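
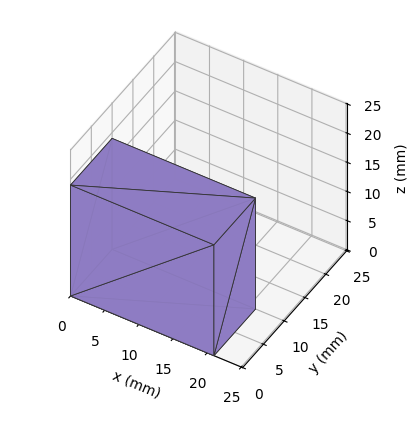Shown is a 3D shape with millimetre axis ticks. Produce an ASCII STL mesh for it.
Reading the render: the shape is a rectangular box, roughly 21 × 10 mm footprint and 19 mm tall (dimensions read to the nearest mm from the axis ticks). For the STL, each face is triangulated and given an outward normal.

solid part
  facet normal 0.0000 0.0000 -1.0000
    outer loop
      vertex 21.0 10.0 0.0
      vertex 21.0 0.0 0.0
      vertex 0.0 0.0 0.0
    endloop
  endfacet
  facet normal 0.0000 0.0000 -1.0000
    outer loop
      vertex 0.0 10.0 0.0
      vertex 21.0 10.0 0.0
      vertex 0.0 0.0 0.0
    endloop
  endfacet
  facet normal 0.0000 0.0000 1.0000
    outer loop
      vertex 0.0 0.0 19.0
      vertex 21.0 0.0 19.0
      vertex 21.0 10.0 19.0
    endloop
  endfacet
  facet normal 0.0000 0.0000 1.0000
    outer loop
      vertex 0.0 0.0 19.0
      vertex 21.0 10.0 19.0
      vertex 0.0 10.0 19.0
    endloop
  endfacet
  facet normal 0.0000 -1.0000 0.0000
    outer loop
      vertex 0.0 0.0 0.0
      vertex 21.0 0.0 0.0
      vertex 21.0 0.0 19.0
    endloop
  endfacet
  facet normal 0.0000 -1.0000 0.0000
    outer loop
      vertex 0.0 0.0 0.0
      vertex 21.0 0.0 19.0
      vertex 0.0 0.0 19.0
    endloop
  endfacet
  facet normal 0.0000 1.0000 0.0000
    outer loop
      vertex 21.0 10.0 19.0
      vertex 21.0 10.0 0.0
      vertex 0.0 10.0 0.0
    endloop
  endfacet
  facet normal 0.0000 1.0000 0.0000
    outer loop
      vertex 0.0 10.0 19.0
      vertex 21.0 10.0 19.0
      vertex 0.0 10.0 0.0
    endloop
  endfacet
  facet normal -1.0000 0.0000 0.0000
    outer loop
      vertex 0.0 10.0 19.0
      vertex 0.0 10.0 0.0
      vertex 0.0 0.0 0.0
    endloop
  endfacet
  facet normal -1.0000 0.0000 0.0000
    outer loop
      vertex 0.0 0.0 19.0
      vertex 0.0 10.0 19.0
      vertex 0.0 0.0 0.0
    endloop
  endfacet
  facet normal 1.0000 0.0000 0.0000
    outer loop
      vertex 21.0 0.0 0.0
      vertex 21.0 10.0 0.0
      vertex 21.0 10.0 19.0
    endloop
  endfacet
  facet normal 1.0000 0.0000 0.0000
    outer loop
      vertex 21.0 0.0 0.0
      vertex 21.0 10.0 19.0
      vertex 21.0 0.0 19.0
    endloop
  endfacet
endsolid part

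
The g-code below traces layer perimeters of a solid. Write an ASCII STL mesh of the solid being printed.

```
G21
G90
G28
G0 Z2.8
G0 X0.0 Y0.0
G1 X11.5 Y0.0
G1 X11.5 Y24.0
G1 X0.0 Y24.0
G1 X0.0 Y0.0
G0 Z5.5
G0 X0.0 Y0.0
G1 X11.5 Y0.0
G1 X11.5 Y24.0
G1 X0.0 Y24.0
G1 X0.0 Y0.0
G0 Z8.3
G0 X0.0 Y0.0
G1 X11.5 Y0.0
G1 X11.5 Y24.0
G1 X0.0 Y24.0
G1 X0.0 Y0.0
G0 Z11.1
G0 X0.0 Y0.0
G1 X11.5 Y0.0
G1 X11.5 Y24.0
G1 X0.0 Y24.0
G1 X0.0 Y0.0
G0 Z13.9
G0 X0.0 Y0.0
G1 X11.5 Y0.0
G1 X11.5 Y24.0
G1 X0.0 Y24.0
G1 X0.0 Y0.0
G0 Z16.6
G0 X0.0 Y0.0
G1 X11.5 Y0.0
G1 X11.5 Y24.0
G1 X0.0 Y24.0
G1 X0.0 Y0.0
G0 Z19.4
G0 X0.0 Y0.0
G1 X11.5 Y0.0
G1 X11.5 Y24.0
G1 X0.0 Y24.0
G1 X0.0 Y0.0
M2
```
solid part
  facet normal 0.0000 0.0000 -1.0000
    outer loop
      vertex 11.5 24.0 0.0
      vertex 11.5 0.0 0.0
      vertex 0.0 0.0 0.0
    endloop
  endfacet
  facet normal 0.0000 0.0000 -1.0000
    outer loop
      vertex 0.0 24.0 0.0
      vertex 11.5 24.0 0.0
      vertex 0.0 0.0 0.0
    endloop
  endfacet
  facet normal 0.0000 0.0000 1.0000
    outer loop
      vertex 0.0 0.0 19.4
      vertex 11.5 0.0 19.4
      vertex 11.5 24.0 19.4
    endloop
  endfacet
  facet normal 0.0000 0.0000 1.0000
    outer loop
      vertex 0.0 0.0 19.4
      vertex 11.5 24.0 19.4
      vertex 0.0 24.0 19.4
    endloop
  endfacet
  facet normal 0.0000 -1.0000 0.0000
    outer loop
      vertex 0.0 0.0 0.0
      vertex 11.5 0.0 0.0
      vertex 11.5 0.0 19.4
    endloop
  endfacet
  facet normal 0.0000 -1.0000 0.0000
    outer loop
      vertex 0.0 0.0 0.0
      vertex 11.5 0.0 19.4
      vertex 0.0 0.0 19.4
    endloop
  endfacet
  facet normal 0.0000 1.0000 0.0000
    outer loop
      vertex 11.5 24.0 19.4
      vertex 11.5 24.0 0.0
      vertex 0.0 24.0 0.0
    endloop
  endfacet
  facet normal 0.0000 1.0000 0.0000
    outer loop
      vertex 0.0 24.0 19.4
      vertex 11.5 24.0 19.4
      vertex 0.0 24.0 0.0
    endloop
  endfacet
  facet normal -1.0000 0.0000 0.0000
    outer loop
      vertex 0.0 24.0 19.4
      vertex 0.0 24.0 0.0
      vertex 0.0 0.0 0.0
    endloop
  endfacet
  facet normal -1.0000 0.0000 0.0000
    outer loop
      vertex 0.0 0.0 19.4
      vertex 0.0 24.0 19.4
      vertex 0.0 0.0 0.0
    endloop
  endfacet
  facet normal 1.0000 0.0000 0.0000
    outer loop
      vertex 11.5 0.0 0.0
      vertex 11.5 24.0 0.0
      vertex 11.5 24.0 19.4
    endloop
  endfacet
  facet normal 1.0000 0.0000 0.0000
    outer loop
      vertex 11.5 0.0 0.0
      vertex 11.5 24.0 19.4
      vertex 11.5 0.0 19.4
    endloop
  endfacet
endsolid part

The G0 Z moves step by Δz≈2.8 mm. Every layer's G1 loop is the same polygon, so the solid is a straight extrusion of it from z=0 to z≈19.4. Closing with flat bottom and top caps and triangulating gives 12 facets — a rectangular box, roughly 11.5 × 24 mm footprint and 19.4 mm tall.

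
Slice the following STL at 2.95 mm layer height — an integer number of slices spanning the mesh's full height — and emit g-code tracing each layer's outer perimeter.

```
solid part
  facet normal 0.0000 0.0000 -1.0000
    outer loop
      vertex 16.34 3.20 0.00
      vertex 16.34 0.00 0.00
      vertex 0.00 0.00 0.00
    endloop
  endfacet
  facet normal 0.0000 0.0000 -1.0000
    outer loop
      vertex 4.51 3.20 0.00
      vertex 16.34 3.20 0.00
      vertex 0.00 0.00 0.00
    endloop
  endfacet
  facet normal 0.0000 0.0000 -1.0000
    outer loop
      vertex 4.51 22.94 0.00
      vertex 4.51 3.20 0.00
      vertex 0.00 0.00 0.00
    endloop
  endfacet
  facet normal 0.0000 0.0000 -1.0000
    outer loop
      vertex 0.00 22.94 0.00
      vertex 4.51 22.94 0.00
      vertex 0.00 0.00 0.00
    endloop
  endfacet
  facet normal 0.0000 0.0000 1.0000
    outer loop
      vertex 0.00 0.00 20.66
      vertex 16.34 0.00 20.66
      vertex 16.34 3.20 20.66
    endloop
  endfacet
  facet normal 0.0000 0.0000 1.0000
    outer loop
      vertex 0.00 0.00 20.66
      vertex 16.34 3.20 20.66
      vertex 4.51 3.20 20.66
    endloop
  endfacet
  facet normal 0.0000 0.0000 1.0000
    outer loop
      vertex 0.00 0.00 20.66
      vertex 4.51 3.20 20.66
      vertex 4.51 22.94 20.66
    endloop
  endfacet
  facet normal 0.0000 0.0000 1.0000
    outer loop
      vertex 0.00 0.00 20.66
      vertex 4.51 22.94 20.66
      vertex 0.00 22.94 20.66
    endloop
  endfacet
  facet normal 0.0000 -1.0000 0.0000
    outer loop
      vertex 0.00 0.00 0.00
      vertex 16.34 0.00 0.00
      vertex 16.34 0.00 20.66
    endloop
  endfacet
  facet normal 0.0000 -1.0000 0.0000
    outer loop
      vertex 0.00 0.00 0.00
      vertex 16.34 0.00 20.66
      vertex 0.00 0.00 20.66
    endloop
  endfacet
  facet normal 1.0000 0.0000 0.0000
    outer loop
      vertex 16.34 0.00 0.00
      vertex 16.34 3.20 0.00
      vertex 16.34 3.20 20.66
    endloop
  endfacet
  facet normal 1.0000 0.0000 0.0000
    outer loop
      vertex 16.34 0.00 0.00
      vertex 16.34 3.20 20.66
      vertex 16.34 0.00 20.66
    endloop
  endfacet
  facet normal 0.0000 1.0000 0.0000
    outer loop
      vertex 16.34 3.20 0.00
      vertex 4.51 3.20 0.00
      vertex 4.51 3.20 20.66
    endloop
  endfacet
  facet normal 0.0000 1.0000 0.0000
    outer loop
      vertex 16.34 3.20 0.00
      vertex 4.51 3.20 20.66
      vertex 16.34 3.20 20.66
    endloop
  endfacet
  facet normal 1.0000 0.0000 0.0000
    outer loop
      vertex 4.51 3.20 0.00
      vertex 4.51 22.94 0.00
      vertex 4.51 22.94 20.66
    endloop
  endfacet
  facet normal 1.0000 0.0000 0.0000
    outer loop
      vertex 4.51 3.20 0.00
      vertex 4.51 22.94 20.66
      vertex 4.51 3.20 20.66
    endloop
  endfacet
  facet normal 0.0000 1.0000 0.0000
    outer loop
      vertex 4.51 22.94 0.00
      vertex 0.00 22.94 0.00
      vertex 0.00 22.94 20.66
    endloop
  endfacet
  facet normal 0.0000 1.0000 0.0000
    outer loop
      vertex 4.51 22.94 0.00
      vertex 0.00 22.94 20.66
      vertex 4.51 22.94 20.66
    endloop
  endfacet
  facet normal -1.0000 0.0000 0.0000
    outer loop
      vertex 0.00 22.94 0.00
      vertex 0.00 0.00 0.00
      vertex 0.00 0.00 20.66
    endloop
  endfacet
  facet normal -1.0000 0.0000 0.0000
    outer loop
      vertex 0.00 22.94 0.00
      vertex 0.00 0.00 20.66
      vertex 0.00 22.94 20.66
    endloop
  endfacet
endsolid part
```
; perimeter-only toolpath
G21 ; units = mm
G90 ; absolute positioning
G28 ; home
; layer 1
G0 Z2.95
G0 X0.00 Y0.00
G1 X16.34 Y0.00
G1 X16.34 Y3.20
G1 X4.51 Y3.20
G1 X4.51 Y22.94
G1 X0.00 Y22.94
G1 X0.00 Y0.00
; layer 2
G0 Z5.90
G0 X0.00 Y0.00
G1 X16.34 Y0.00
G1 X16.34 Y3.20
G1 X4.51 Y3.20
G1 X4.51 Y22.94
G1 X0.00 Y22.94
G1 X0.00 Y0.00
; layer 3
G0 Z8.85
G0 X0.00 Y0.00
G1 X16.34 Y0.00
G1 X16.34 Y3.20
G1 X4.51 Y3.20
G1 X4.51 Y22.94
G1 X0.00 Y22.94
G1 X0.00 Y0.00
; layer 4
G0 Z11.81
G0 X0.00 Y0.00
G1 X16.34 Y0.00
G1 X16.34 Y3.20
G1 X4.51 Y3.20
G1 X4.51 Y22.94
G1 X0.00 Y22.94
G1 X0.00 Y0.00
; layer 5
G0 Z14.76
G0 X0.00 Y0.00
G1 X16.34 Y0.00
G1 X16.34 Y3.20
G1 X4.51 Y3.20
G1 X4.51 Y22.94
G1 X0.00 Y22.94
G1 X0.00 Y0.00
; layer 6
G0 Z17.71
G0 X0.00 Y0.00
G1 X16.34 Y0.00
G1 X16.34 Y3.20
G1 X4.51 Y3.20
G1 X4.51 Y22.94
G1 X0.00 Y22.94
G1 X0.00 Y0.00
; layer 7
G0 Z20.66
G0 X0.00 Y0.00
G1 X16.34 Y0.00
G1 X16.34 Y3.20
G1 X4.51 Y3.20
G1 X4.51 Y22.94
G1 X0.00 Y22.94
G1 X0.00 Y0.00
M2 ; end

The solid is an L-shaped prism: outer 16.3 × 22.9 mm, arm thicknesses ≈ 3.2 mm (horizontal) and 4.51 mm (vertical), extruded 20.7 mm in z. Slicing at Δz = 2.95 mm — 7 equal slices spanning the solid's height, so layer i sits at z = i·h/7 — gives 7 non-empty perimeters. Each is a 6-segment closed polygon; G0 lifts to the layer z and rapids to the start vertex, then G1 traces the edges.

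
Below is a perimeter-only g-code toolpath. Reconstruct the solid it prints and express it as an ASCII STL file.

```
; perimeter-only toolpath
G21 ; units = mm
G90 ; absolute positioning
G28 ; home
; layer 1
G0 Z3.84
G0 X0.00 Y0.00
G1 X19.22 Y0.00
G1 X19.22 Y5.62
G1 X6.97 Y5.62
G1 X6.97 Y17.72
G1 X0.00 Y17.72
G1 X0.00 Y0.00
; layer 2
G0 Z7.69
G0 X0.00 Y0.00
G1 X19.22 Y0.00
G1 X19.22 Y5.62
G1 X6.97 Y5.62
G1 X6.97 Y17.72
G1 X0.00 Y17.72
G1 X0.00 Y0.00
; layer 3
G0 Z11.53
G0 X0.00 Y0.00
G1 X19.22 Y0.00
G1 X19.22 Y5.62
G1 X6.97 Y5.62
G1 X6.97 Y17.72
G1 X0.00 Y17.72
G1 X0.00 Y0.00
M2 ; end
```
solid part
  facet normal 0.0000 0.0000 -1.0000
    outer loop
      vertex 19.22 5.62 0.00
      vertex 19.22 0.00 0.00
      vertex 0.00 0.00 0.00
    endloop
  endfacet
  facet normal 0.0000 0.0000 -1.0000
    outer loop
      vertex 6.97 5.62 0.00
      vertex 19.22 5.62 0.00
      vertex 0.00 0.00 0.00
    endloop
  endfacet
  facet normal 0.0000 0.0000 -1.0000
    outer loop
      vertex 6.97 17.72 0.00
      vertex 6.97 5.62 0.00
      vertex 0.00 0.00 0.00
    endloop
  endfacet
  facet normal 0.0000 0.0000 -1.0000
    outer loop
      vertex 0.00 17.72 0.00
      vertex 6.97 17.72 0.00
      vertex 0.00 0.00 0.00
    endloop
  endfacet
  facet normal 0.0000 0.0000 1.0000
    outer loop
      vertex 0.00 0.00 11.53
      vertex 19.22 0.00 11.53
      vertex 19.22 5.62 11.53
    endloop
  endfacet
  facet normal 0.0000 0.0000 1.0000
    outer loop
      vertex 0.00 0.00 11.53
      vertex 19.22 5.62 11.53
      vertex 6.97 5.62 11.53
    endloop
  endfacet
  facet normal 0.0000 0.0000 1.0000
    outer loop
      vertex 0.00 0.00 11.53
      vertex 6.97 5.62 11.53
      vertex 6.97 17.72 11.53
    endloop
  endfacet
  facet normal 0.0000 0.0000 1.0000
    outer loop
      vertex 0.00 0.00 11.53
      vertex 6.97 17.72 11.53
      vertex 0.00 17.72 11.53
    endloop
  endfacet
  facet normal 0.0000 -1.0000 0.0000
    outer loop
      vertex 0.00 0.00 0.00
      vertex 19.22 0.00 0.00
      vertex 19.22 0.00 11.53
    endloop
  endfacet
  facet normal 0.0000 -1.0000 0.0000
    outer loop
      vertex 0.00 0.00 0.00
      vertex 19.22 0.00 11.53
      vertex 0.00 0.00 11.53
    endloop
  endfacet
  facet normal 1.0000 0.0000 0.0000
    outer loop
      vertex 19.22 0.00 0.00
      vertex 19.22 5.62 0.00
      vertex 19.22 5.62 11.53
    endloop
  endfacet
  facet normal 1.0000 0.0000 0.0000
    outer loop
      vertex 19.22 0.00 0.00
      vertex 19.22 5.62 11.53
      vertex 19.22 0.00 11.53
    endloop
  endfacet
  facet normal 0.0000 1.0000 0.0000
    outer loop
      vertex 19.22 5.62 0.00
      vertex 6.97 5.62 0.00
      vertex 6.97 5.62 11.53
    endloop
  endfacet
  facet normal 0.0000 1.0000 0.0000
    outer loop
      vertex 19.22 5.62 0.00
      vertex 6.97 5.62 11.53
      vertex 19.22 5.62 11.53
    endloop
  endfacet
  facet normal 1.0000 0.0000 0.0000
    outer loop
      vertex 6.97 5.62 0.00
      vertex 6.97 17.72 0.00
      vertex 6.97 17.72 11.53
    endloop
  endfacet
  facet normal 1.0000 0.0000 0.0000
    outer loop
      vertex 6.97 5.62 0.00
      vertex 6.97 17.72 11.53
      vertex 6.97 5.62 11.53
    endloop
  endfacet
  facet normal 0.0000 1.0000 0.0000
    outer loop
      vertex 6.97 17.72 0.00
      vertex 0.00 17.72 0.00
      vertex 0.00 17.72 11.53
    endloop
  endfacet
  facet normal 0.0000 1.0000 0.0000
    outer loop
      vertex 6.97 17.72 0.00
      vertex 0.00 17.72 11.53
      vertex 6.97 17.72 11.53
    endloop
  endfacet
  facet normal -1.0000 0.0000 0.0000
    outer loop
      vertex 0.00 17.72 0.00
      vertex 0.00 0.00 0.00
      vertex 0.00 0.00 11.53
    endloop
  endfacet
  facet normal -1.0000 0.0000 0.0000
    outer loop
      vertex 0.00 17.72 0.00
      vertex 0.00 0.00 11.53
      vertex 0.00 17.72 11.53
    endloop
  endfacet
endsolid part

The G0 Z moves step by Δz≈3.84 mm. Every layer's G1 loop is the same polygon, so the solid is a straight extrusion of it from z=0 to z≈11.5. Closing with flat bottom and top caps and triangulating gives 20 facets — an L-shaped prism: outer 19.2 × 17.7 mm, arm thicknesses ≈ 5.62 mm (horizontal) and 6.97 mm (vertical), extruded 11.5 mm in z.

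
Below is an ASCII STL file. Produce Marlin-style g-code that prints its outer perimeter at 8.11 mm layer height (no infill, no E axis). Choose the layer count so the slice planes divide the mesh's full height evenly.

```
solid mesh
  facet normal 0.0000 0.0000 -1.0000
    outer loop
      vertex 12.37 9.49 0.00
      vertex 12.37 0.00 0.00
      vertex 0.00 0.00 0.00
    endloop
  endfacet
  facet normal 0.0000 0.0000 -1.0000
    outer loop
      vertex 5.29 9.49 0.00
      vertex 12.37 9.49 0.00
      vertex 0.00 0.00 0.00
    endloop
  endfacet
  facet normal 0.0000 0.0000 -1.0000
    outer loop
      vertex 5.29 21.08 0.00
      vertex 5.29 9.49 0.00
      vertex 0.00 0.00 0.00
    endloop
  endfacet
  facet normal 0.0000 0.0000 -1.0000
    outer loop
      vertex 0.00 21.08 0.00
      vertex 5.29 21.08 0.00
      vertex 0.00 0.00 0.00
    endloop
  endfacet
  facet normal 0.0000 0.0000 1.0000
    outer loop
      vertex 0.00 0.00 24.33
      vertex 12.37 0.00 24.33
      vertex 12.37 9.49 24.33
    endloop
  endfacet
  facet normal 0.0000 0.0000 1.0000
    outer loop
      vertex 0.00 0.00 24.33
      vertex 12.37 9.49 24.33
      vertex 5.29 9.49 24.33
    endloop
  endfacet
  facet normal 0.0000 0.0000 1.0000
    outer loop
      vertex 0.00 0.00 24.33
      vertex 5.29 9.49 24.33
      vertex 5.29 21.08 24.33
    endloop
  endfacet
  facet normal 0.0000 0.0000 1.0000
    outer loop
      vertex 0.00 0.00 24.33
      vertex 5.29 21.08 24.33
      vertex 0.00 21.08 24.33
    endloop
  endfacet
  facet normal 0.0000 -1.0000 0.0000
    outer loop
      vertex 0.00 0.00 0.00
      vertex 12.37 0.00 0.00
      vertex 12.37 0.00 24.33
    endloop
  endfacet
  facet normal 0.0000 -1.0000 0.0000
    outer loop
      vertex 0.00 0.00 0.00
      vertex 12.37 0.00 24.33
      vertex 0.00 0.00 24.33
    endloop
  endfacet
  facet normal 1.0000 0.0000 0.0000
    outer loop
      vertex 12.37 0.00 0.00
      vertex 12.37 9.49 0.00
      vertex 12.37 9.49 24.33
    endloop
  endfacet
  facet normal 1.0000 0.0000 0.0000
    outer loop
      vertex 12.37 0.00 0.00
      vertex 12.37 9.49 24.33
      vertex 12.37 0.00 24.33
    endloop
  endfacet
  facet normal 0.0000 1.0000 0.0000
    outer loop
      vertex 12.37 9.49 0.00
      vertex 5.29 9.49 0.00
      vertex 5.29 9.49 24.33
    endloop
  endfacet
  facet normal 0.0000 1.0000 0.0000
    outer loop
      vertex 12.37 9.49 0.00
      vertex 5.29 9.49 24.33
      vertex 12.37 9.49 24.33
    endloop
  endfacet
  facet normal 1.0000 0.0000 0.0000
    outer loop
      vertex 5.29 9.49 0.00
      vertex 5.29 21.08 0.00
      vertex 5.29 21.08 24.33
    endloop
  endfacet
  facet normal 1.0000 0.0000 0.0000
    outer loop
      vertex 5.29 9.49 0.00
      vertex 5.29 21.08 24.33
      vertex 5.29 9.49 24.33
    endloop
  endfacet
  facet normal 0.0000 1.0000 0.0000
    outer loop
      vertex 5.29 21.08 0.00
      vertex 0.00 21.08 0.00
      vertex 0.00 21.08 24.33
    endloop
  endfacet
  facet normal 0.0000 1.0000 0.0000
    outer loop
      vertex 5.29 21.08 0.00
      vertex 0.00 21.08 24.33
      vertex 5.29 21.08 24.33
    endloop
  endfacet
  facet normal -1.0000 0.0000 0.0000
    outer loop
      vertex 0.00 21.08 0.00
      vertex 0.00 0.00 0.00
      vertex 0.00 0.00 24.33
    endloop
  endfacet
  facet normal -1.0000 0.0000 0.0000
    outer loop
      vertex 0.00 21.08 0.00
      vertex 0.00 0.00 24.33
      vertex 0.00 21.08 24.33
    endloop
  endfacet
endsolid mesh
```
; perimeter-only toolpath
G21 ; units = mm
G90 ; absolute positioning
G28 ; home
; layer 1
G0 Z8.11
G0 X0.00 Y0.00
G1 X12.37 Y0.00
G1 X12.37 Y9.49
G1 X5.29 Y9.49
G1 X5.29 Y21.08
G1 X0.00 Y21.08
G1 X0.00 Y0.00
; layer 2
G0 Z16.22
G0 X0.00 Y0.00
G1 X12.37 Y0.00
G1 X12.37 Y9.49
G1 X5.29 Y9.49
G1 X5.29 Y21.08
G1 X0.00 Y21.08
G1 X0.00 Y0.00
; layer 3
G0 Z24.33
G0 X0.00 Y0.00
G1 X12.37 Y0.00
G1 X12.37 Y9.49
G1 X5.29 Y9.49
G1 X5.29 Y21.08
G1 X0.00 Y21.08
G1 X0.00 Y0.00
M2 ; end

The solid is an L-shaped prism: outer 12.4 × 21.1 mm, arm thicknesses ≈ 9.49 mm (horizontal) and 5.29 mm (vertical), extruded 24.3 mm in z. Slicing at Δz = 8.11 mm — 3 equal slices spanning the solid's height, so layer i sits at z = i·h/3 — gives 3 non-empty perimeters. Each is a 6-segment closed polygon; G0 lifts to the layer z and rapids to the start vertex, then G1 traces the edges.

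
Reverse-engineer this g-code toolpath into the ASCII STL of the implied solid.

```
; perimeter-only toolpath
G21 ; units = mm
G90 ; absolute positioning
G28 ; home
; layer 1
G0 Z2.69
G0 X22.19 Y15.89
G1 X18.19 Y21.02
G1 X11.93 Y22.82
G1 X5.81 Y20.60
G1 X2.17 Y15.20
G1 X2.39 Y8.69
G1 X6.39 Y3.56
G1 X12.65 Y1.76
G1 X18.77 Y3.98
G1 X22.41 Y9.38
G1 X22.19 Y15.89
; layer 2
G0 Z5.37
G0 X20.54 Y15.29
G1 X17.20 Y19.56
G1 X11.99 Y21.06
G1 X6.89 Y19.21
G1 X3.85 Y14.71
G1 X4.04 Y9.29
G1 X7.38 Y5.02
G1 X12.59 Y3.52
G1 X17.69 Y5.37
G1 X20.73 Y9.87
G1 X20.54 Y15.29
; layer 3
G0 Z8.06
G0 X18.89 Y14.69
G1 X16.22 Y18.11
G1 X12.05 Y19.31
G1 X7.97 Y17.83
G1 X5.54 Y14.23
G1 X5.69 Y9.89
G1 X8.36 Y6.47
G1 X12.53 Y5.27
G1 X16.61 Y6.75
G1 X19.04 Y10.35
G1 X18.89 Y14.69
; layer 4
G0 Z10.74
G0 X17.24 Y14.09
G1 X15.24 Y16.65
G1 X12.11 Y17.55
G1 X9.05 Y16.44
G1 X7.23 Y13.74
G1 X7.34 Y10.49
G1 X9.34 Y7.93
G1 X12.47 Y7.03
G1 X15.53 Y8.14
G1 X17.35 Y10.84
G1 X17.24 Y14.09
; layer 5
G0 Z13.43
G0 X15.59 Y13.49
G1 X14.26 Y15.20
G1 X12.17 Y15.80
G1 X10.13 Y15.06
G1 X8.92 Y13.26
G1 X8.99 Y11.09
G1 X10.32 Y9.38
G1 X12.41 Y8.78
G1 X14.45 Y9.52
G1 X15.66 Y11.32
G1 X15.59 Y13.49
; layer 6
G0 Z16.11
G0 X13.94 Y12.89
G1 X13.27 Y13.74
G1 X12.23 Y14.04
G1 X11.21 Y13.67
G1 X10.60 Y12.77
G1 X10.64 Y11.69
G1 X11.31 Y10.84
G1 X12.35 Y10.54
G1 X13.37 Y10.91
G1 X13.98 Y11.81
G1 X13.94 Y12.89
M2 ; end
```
solid part
  facet normal 0.0000 0.0000 -1.0000
    outer loop
      vertex 11.87 24.57 0.00
      vertex 19.17 22.47 0.00
      vertex 23.84 16.49 0.00
    endloop
  endfacet
  facet normal 0.0000 0.0000 -1.0000
    outer loop
      vertex 4.73 21.98 0.00
      vertex 11.87 24.57 0.00
      vertex 23.84 16.49 0.00
    endloop
  endfacet
  facet normal 0.0000 0.0000 -1.0000
    outer loop
      vertex 0.48 15.68 0.00
      vertex 4.73 21.98 0.00
      vertex 23.84 16.49 0.00
    endloop
  endfacet
  facet normal 0.0000 0.0000 -1.0000
    outer loop
      vertex 0.74 8.09 0.00
      vertex 0.48 15.68 0.00
      vertex 23.84 16.49 0.00
    endloop
  endfacet
  facet normal 0.0000 0.0000 -1.0000
    outer loop
      vertex 5.41 2.11 0.00
      vertex 0.74 8.09 0.00
      vertex 23.84 16.49 0.00
    endloop
  endfacet
  facet normal 0.0000 0.0000 -1.0000
    outer loop
      vertex 12.71 0.01 0.00
      vertex 5.41 2.11 0.00
      vertex 23.84 16.49 0.00
    endloop
  endfacet
  facet normal 0.0000 0.0000 -1.0000
    outer loop
      vertex 19.85 2.60 0.00
      vertex 12.71 0.01 0.00
      vertex 23.84 16.49 0.00
    endloop
  endfacet
  facet normal 0.0000 0.0000 -1.0000
    outer loop
      vertex 24.10 8.90 0.00
      vertex 19.85 2.60 0.00
      vertex 23.84 16.49 0.00
    endloop
  endfacet
  facet normal 0.6693 0.5227 0.5280
    outer loop
      vertex 23.84 16.49 0.00
      vertex 19.17 22.47 0.00
      vertex 12.29 12.29 18.80
    endloop
  endfacet
  facet normal 0.2348 0.8162 0.5279
    outer loop
      vertex 19.17 22.47 0.00
      vertex 11.87 24.57 0.00
      vertex 12.29 12.29 18.80
    endloop
  endfacet
  facet normal -0.2896 0.7984 0.5280
    outer loop
      vertex 11.87 24.57 0.00
      vertex 4.73 21.98 0.00
      vertex 12.29 12.29 18.80
    endloop
  endfacet
  facet normal -0.7041 0.4750 0.5279
    outer loop
      vertex 4.73 21.98 0.00
      vertex 0.48 15.68 0.00
      vertex 12.29 12.29 18.80
    endloop
  endfacet
  facet normal -0.8488 -0.0291 0.5280
    outer loop
      vertex 0.48 15.68 0.00
      vertex 0.74 8.09 0.00
      vertex 12.29 12.29 18.80
    endloop
  endfacet
  facet normal -0.6693 -0.5227 0.5280
    outer loop
      vertex 0.74 8.09 0.00
      vertex 5.41 2.11 0.00
      vertex 12.29 12.29 18.80
    endloop
  endfacet
  facet normal -0.2348 -0.8162 0.5279
    outer loop
      vertex 5.41 2.11 0.00
      vertex 12.71 0.01 0.00
      vertex 12.29 12.29 18.80
    endloop
  endfacet
  facet normal 0.2896 -0.7984 0.5280
    outer loop
      vertex 12.71 0.01 0.00
      vertex 19.85 2.60 0.00
      vertex 12.29 12.29 18.80
    endloop
  endfacet
  facet normal 0.7041 -0.4750 0.5279
    outer loop
      vertex 19.85 2.60 0.00
      vertex 24.10 8.90 0.00
      vertex 12.29 12.29 18.80
    endloop
  endfacet
  facet normal 0.8488 0.0291 0.5280
    outer loop
      vertex 24.10 8.90 0.00
      vertex 23.84 16.49 0.00
      vertex 12.29 12.29 18.80
    endloop
  endfacet
endsolid part

The G0 Z moves step by Δz≈2.69 mm. The G1 loops shrink linearly with z, so the solid tapers from its base footprint up to z≈18.8. Closing with a flat bottom cap and the tapered top and triangulating gives 18 facets — a regular 10-sided pyramid, base circumscribed radius ≈ 12.3 mm, apex at z ≈ 18.8 mm.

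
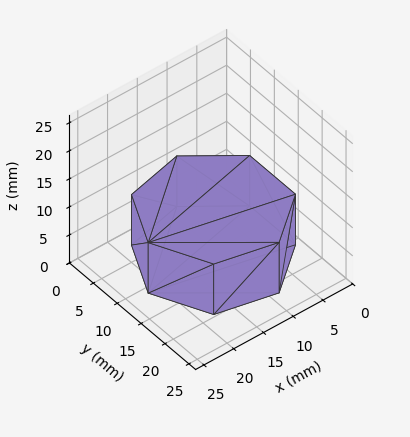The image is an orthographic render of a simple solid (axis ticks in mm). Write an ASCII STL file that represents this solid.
Reading the render: the shape is a regular 7-sided prism (a cylinder approximated with 7 flat sides), circumscribed radius ≈ 11 mm, height ≈ 9 mm (dimensions read to the nearest mm from the axis ticks). For the STL, each face is triangulated and given an outward normal.

solid part
  facet normal 0.0000 0.0000 -1.0000
    outer loop
      vertex 8.6 21.7 0.0
      vertex 17.9 19.6 0.0
      vertex 22.0 11.0 0.0
    endloop
  endfacet
  facet normal 0.0000 0.0000 -1.0000
    outer loop
      vertex 1.1 15.8 0.0
      vertex 8.6 21.7 0.0
      vertex 22.0 11.0 0.0
    endloop
  endfacet
  facet normal 0.0000 0.0000 -1.0000
    outer loop
      vertex 1.1 6.2 0.0
      vertex 1.1 15.8 0.0
      vertex 22.0 11.0 0.0
    endloop
  endfacet
  facet normal 0.0000 0.0000 -1.0000
    outer loop
      vertex 8.6 0.3 0.0
      vertex 1.1 6.2 0.0
      vertex 22.0 11.0 0.0
    endloop
  endfacet
  facet normal 0.0000 0.0000 -1.0000
    outer loop
      vertex 17.9 2.4 0.0
      vertex 8.6 0.3 0.0
      vertex 22.0 11.0 0.0
    endloop
  endfacet
  facet normal 0.0000 0.0000 1.0000
    outer loop
      vertex 22.0 11.0 9.0
      vertex 17.9 19.6 9.0
      vertex 8.6 21.7 9.0
    endloop
  endfacet
  facet normal 0.0000 0.0000 1.0000
    outer loop
      vertex 22.0 11.0 9.0
      vertex 8.6 21.7 9.0
      vertex 1.1 15.8 9.0
    endloop
  endfacet
  facet normal 0.0000 0.0000 1.0000
    outer loop
      vertex 22.0 11.0 9.0
      vertex 1.1 15.8 9.0
      vertex 1.1 6.2 9.0
    endloop
  endfacet
  facet normal 0.0000 0.0000 1.0000
    outer loop
      vertex 22.0 11.0 9.0
      vertex 1.1 6.2 9.0
      vertex 8.6 0.3 9.0
    endloop
  endfacet
  facet normal 0.0000 0.0000 1.0000
    outer loop
      vertex 22.0 11.0 9.0
      vertex 8.6 0.3 9.0
      vertex 17.9 2.4 9.0
    endloop
  endfacet
  facet normal 0.9027 0.4303 0.0000
    outer loop
      vertex 22.0 11.0 0.0
      vertex 17.9 19.6 0.0
      vertex 17.9 19.6 9.0
    endloop
  endfacet
  facet normal 0.9027 0.4303 0.0000
    outer loop
      vertex 22.0 11.0 0.0
      vertex 17.9 19.6 9.0
      vertex 22.0 11.0 9.0
    endloop
  endfacet
  facet normal 0.2203 0.9754 0.0000
    outer loop
      vertex 17.9 19.6 0.0
      vertex 8.6 21.7 0.0
      vertex 8.6 21.7 9.0
    endloop
  endfacet
  facet normal 0.2203 0.9754 0.0000
    outer loop
      vertex 17.9 19.6 0.0
      vertex 8.6 21.7 9.0
      vertex 17.9 19.6 9.0
    endloop
  endfacet
  facet normal -0.6183 0.7860 0.0000
    outer loop
      vertex 8.6 21.7 0.0
      vertex 1.1 15.8 0.0
      vertex 1.1 15.8 9.0
    endloop
  endfacet
  facet normal -0.6183 0.7860 0.0000
    outer loop
      vertex 8.6 21.7 0.0
      vertex 1.1 15.8 9.0
      vertex 8.6 21.7 9.0
    endloop
  endfacet
  facet normal -1.0000 0.0000 0.0000
    outer loop
      vertex 1.1 15.8 0.0
      vertex 1.1 6.2 0.0
      vertex 1.1 6.2 9.0
    endloop
  endfacet
  facet normal -1.0000 0.0000 0.0000
    outer loop
      vertex 1.1 15.8 0.0
      vertex 1.1 6.2 9.0
      vertex 1.1 15.8 9.0
    endloop
  endfacet
  facet normal -0.6183 -0.7860 0.0000
    outer loop
      vertex 1.1 6.2 0.0
      vertex 8.6 0.3 0.0
      vertex 8.6 0.3 9.0
    endloop
  endfacet
  facet normal -0.6183 -0.7860 0.0000
    outer loop
      vertex 1.1 6.2 0.0
      vertex 8.6 0.3 9.0
      vertex 1.1 6.2 9.0
    endloop
  endfacet
  facet normal 0.2203 -0.9754 0.0000
    outer loop
      vertex 8.6 0.3 0.0
      vertex 17.9 2.4 0.0
      vertex 17.9 2.4 9.0
    endloop
  endfacet
  facet normal 0.2203 -0.9754 0.0000
    outer loop
      vertex 8.6 0.3 0.0
      vertex 17.9 2.4 9.0
      vertex 8.6 0.3 9.0
    endloop
  endfacet
  facet normal 0.9027 -0.4303 0.0000
    outer loop
      vertex 17.9 2.4 0.0
      vertex 22.0 11.0 0.0
      vertex 22.0 11.0 9.0
    endloop
  endfacet
  facet normal 0.9027 -0.4303 0.0000
    outer loop
      vertex 17.9 2.4 0.0
      vertex 22.0 11.0 9.0
      vertex 17.9 2.4 9.0
    endloop
  endfacet
endsolid part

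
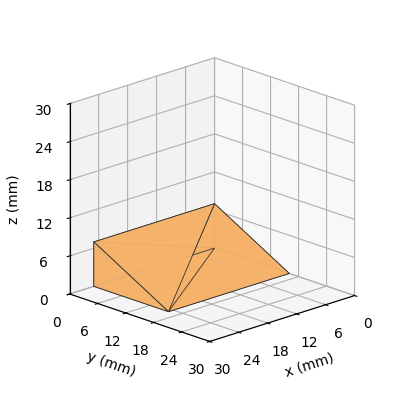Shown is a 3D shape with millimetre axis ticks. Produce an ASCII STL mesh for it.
Reading the render: the shape is a wedge (ramp): 25 × 16 mm base, rising to 7 mm along the y=0 edge and sloping linearly to z=0 at y=16 (dimensions read to the nearest mm from the axis ticks). For the STL, each face is triangulated and given an outward normal.

solid part
  facet normal 0.0000 0.0000 -1.0000
    outer loop
      vertex 25.0 16.0 0.0
      vertex 25.0 0.0 0.0
      vertex 0.0 0.0 0.0
    endloop
  endfacet
  facet normal 0.0000 0.0000 -1.0000
    outer loop
      vertex 0.0 16.0 0.0
      vertex 25.0 16.0 0.0
      vertex 0.0 0.0 0.0
    endloop
  endfacet
  facet normal 0.0000 -1.0000 0.0000
    outer loop
      vertex 0.0 0.0 0.0
      vertex 25.0 0.0 0.0
      vertex 25.0 0.0 7.0
    endloop
  endfacet
  facet normal 0.0000 -1.0000 0.0000
    outer loop
      vertex 0.0 0.0 0.0
      vertex 25.0 0.0 7.0
      vertex 0.0 0.0 7.0
    endloop
  endfacet
  facet normal 0.0000 0.4008 0.9162
    outer loop
      vertex 0.0 0.0 7.0
      vertex 25.0 0.0 7.0
      vertex 25.0 16.0 0.0
    endloop
  endfacet
  facet normal 0.0000 0.4008 0.9162
    outer loop
      vertex 0.0 0.0 7.0
      vertex 25.0 16.0 0.0
      vertex 0.0 16.0 0.0
    endloop
  endfacet
  facet normal -1.0000 0.0000 0.0000
    outer loop
      vertex 0.0 0.0 7.0
      vertex 0.0 16.0 0.0
      vertex 0.0 0.0 0.0
    endloop
  endfacet
  facet normal 1.0000 0.0000 0.0000
    outer loop
      vertex 25.0 0.0 0.0
      vertex 25.0 16.0 0.0
      vertex 25.0 0.0 7.0
    endloop
  endfacet
endsolid part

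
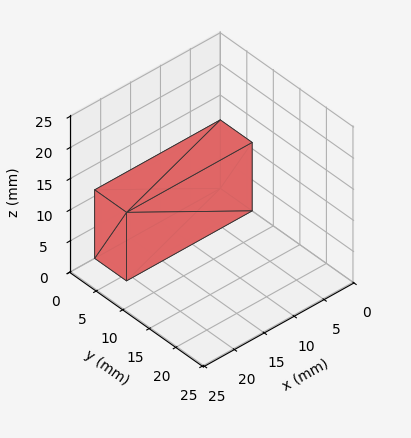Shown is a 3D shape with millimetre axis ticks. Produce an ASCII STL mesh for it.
Reading the render: the shape is a rectangular box, roughly 21 × 6 mm footprint and 11 mm tall (dimensions read to the nearest mm from the axis ticks). For the STL, each face is triangulated and given an outward normal.

solid part
  facet normal 0.0000 0.0000 -1.0000
    outer loop
      vertex 21.0 6.0 0.0
      vertex 21.0 0.0 0.0
      vertex 0.0 0.0 0.0
    endloop
  endfacet
  facet normal 0.0000 0.0000 -1.0000
    outer loop
      vertex 0.0 6.0 0.0
      vertex 21.0 6.0 0.0
      vertex 0.0 0.0 0.0
    endloop
  endfacet
  facet normal 0.0000 0.0000 1.0000
    outer loop
      vertex 0.0 0.0 11.0
      vertex 21.0 0.0 11.0
      vertex 21.0 6.0 11.0
    endloop
  endfacet
  facet normal 0.0000 0.0000 1.0000
    outer loop
      vertex 0.0 0.0 11.0
      vertex 21.0 6.0 11.0
      vertex 0.0 6.0 11.0
    endloop
  endfacet
  facet normal 0.0000 -1.0000 0.0000
    outer loop
      vertex 0.0 0.0 0.0
      vertex 21.0 0.0 0.0
      vertex 21.0 0.0 11.0
    endloop
  endfacet
  facet normal 0.0000 -1.0000 0.0000
    outer loop
      vertex 0.0 0.0 0.0
      vertex 21.0 0.0 11.0
      vertex 0.0 0.0 11.0
    endloop
  endfacet
  facet normal 0.0000 1.0000 0.0000
    outer loop
      vertex 21.0 6.0 11.0
      vertex 21.0 6.0 0.0
      vertex 0.0 6.0 0.0
    endloop
  endfacet
  facet normal 0.0000 1.0000 0.0000
    outer loop
      vertex 0.0 6.0 11.0
      vertex 21.0 6.0 11.0
      vertex 0.0 6.0 0.0
    endloop
  endfacet
  facet normal -1.0000 0.0000 0.0000
    outer loop
      vertex 0.0 6.0 11.0
      vertex 0.0 6.0 0.0
      vertex 0.0 0.0 0.0
    endloop
  endfacet
  facet normal -1.0000 0.0000 0.0000
    outer loop
      vertex 0.0 0.0 11.0
      vertex 0.0 6.0 11.0
      vertex 0.0 0.0 0.0
    endloop
  endfacet
  facet normal 1.0000 0.0000 0.0000
    outer loop
      vertex 21.0 0.0 0.0
      vertex 21.0 6.0 0.0
      vertex 21.0 6.0 11.0
    endloop
  endfacet
  facet normal 1.0000 0.0000 0.0000
    outer loop
      vertex 21.0 0.0 0.0
      vertex 21.0 6.0 11.0
      vertex 21.0 0.0 11.0
    endloop
  endfacet
endsolid part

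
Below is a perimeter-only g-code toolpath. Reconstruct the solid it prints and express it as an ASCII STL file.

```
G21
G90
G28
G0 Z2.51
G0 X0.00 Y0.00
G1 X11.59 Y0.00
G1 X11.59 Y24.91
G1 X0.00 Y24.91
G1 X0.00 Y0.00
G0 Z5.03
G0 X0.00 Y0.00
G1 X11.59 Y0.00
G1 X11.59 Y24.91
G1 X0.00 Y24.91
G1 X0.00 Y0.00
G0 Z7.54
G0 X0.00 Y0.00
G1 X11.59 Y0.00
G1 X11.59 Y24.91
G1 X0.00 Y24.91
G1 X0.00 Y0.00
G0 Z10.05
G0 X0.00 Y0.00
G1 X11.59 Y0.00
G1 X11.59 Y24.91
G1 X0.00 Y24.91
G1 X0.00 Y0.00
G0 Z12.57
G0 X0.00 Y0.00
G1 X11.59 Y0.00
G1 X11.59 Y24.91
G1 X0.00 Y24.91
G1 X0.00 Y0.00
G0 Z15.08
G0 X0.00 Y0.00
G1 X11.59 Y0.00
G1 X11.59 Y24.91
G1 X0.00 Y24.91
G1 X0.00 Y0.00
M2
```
solid part
  facet normal 0.0000 0.0000 -1.0000
    outer loop
      vertex 11.59 24.91 0.00
      vertex 11.59 0.00 0.00
      vertex 0.00 0.00 0.00
    endloop
  endfacet
  facet normal 0.0000 0.0000 -1.0000
    outer loop
      vertex 0.00 24.91 0.00
      vertex 11.59 24.91 0.00
      vertex 0.00 0.00 0.00
    endloop
  endfacet
  facet normal 0.0000 0.0000 1.0000
    outer loop
      vertex 0.00 0.00 15.08
      vertex 11.59 0.00 15.08
      vertex 11.59 24.91 15.08
    endloop
  endfacet
  facet normal 0.0000 0.0000 1.0000
    outer loop
      vertex 0.00 0.00 15.08
      vertex 11.59 24.91 15.08
      vertex 0.00 24.91 15.08
    endloop
  endfacet
  facet normal 0.0000 -1.0000 0.0000
    outer loop
      vertex 0.00 0.00 0.00
      vertex 11.59 0.00 0.00
      vertex 11.59 0.00 15.08
    endloop
  endfacet
  facet normal 0.0000 -1.0000 0.0000
    outer loop
      vertex 0.00 0.00 0.00
      vertex 11.59 0.00 15.08
      vertex 0.00 0.00 15.08
    endloop
  endfacet
  facet normal 0.0000 1.0000 0.0000
    outer loop
      vertex 11.59 24.91 15.08
      vertex 11.59 24.91 0.00
      vertex 0.00 24.91 0.00
    endloop
  endfacet
  facet normal 0.0000 1.0000 0.0000
    outer loop
      vertex 0.00 24.91 15.08
      vertex 11.59 24.91 15.08
      vertex 0.00 24.91 0.00
    endloop
  endfacet
  facet normal -1.0000 0.0000 0.0000
    outer loop
      vertex 0.00 24.91 15.08
      vertex 0.00 24.91 0.00
      vertex 0.00 0.00 0.00
    endloop
  endfacet
  facet normal -1.0000 0.0000 0.0000
    outer loop
      vertex 0.00 0.00 15.08
      vertex 0.00 24.91 15.08
      vertex 0.00 0.00 0.00
    endloop
  endfacet
  facet normal 1.0000 0.0000 0.0000
    outer loop
      vertex 11.59 0.00 0.00
      vertex 11.59 24.91 0.00
      vertex 11.59 24.91 15.08
    endloop
  endfacet
  facet normal 1.0000 0.0000 0.0000
    outer loop
      vertex 11.59 0.00 0.00
      vertex 11.59 24.91 15.08
      vertex 11.59 0.00 15.08
    endloop
  endfacet
endsolid part

The G0 Z moves step by Δz≈2.51 mm. Every layer's G1 loop is the same polygon, so the solid is a straight extrusion of it from z=0 to z≈15.1. Closing with flat bottom and top caps and triangulating gives 12 facets — a rectangular box, roughly 11.6 × 24.9 mm footprint and 15.1 mm tall.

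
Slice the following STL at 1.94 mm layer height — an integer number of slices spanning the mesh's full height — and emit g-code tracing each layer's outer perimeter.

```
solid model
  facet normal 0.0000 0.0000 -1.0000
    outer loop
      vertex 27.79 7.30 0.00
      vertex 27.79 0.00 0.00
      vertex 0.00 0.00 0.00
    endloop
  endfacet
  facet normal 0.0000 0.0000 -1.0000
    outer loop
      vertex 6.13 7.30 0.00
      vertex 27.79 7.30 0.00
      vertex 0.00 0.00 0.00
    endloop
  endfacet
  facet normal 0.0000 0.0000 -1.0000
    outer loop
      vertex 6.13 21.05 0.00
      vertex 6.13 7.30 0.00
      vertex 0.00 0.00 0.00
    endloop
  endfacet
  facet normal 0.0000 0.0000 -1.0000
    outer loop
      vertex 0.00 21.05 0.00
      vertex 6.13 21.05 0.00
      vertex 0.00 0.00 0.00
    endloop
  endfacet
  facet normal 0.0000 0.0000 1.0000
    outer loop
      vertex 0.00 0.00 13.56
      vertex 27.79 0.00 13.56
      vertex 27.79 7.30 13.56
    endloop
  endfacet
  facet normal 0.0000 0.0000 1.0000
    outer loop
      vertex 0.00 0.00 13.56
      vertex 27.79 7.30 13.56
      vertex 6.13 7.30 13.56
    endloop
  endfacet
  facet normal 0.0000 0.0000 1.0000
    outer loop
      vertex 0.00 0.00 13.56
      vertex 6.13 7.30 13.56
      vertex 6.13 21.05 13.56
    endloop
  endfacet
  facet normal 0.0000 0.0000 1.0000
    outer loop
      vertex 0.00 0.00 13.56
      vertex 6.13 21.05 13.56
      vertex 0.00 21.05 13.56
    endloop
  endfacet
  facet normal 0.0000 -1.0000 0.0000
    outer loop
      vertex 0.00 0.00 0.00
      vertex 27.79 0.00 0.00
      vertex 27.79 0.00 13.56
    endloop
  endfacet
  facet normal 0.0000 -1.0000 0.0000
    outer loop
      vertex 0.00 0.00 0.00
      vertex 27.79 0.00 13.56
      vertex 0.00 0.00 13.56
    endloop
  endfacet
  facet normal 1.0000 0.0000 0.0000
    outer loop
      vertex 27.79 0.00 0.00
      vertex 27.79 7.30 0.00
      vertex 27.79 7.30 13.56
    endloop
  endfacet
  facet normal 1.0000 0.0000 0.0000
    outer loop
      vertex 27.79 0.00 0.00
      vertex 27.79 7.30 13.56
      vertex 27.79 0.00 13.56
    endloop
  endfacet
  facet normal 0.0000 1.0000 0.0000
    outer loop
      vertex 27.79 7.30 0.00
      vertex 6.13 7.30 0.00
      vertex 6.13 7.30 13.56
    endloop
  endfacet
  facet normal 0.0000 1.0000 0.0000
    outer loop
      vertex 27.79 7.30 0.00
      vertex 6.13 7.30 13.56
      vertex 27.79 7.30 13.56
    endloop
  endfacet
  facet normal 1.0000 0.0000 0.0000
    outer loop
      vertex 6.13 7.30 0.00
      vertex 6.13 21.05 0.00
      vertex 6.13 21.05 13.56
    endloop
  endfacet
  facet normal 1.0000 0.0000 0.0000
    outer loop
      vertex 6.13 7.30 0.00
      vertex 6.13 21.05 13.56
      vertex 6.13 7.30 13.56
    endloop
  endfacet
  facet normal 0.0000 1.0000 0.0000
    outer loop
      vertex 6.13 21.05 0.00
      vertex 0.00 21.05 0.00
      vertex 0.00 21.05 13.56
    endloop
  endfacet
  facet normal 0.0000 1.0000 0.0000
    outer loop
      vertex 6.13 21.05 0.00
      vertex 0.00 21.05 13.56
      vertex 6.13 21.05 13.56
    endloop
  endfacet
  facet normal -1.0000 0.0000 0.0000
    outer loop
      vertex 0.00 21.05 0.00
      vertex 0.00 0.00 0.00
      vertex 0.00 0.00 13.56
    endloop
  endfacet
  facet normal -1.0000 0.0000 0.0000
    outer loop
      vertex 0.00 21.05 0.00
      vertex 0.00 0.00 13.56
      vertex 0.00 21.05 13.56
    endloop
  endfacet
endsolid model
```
; perimeter-only toolpath
G21 ; units = mm
G90 ; absolute positioning
G28 ; home
; layer 1
G0 Z1.94
G0 X0.00 Y0.00
G1 X27.79 Y0.00
G1 X27.79 Y7.30
G1 X6.13 Y7.30
G1 X6.13 Y21.05
G1 X0.00 Y21.05
G1 X0.00 Y0.00
; layer 2
G0 Z3.87
G0 X0.00 Y0.00
G1 X27.79 Y0.00
G1 X27.79 Y7.30
G1 X6.13 Y7.30
G1 X6.13 Y21.05
G1 X0.00 Y21.05
G1 X0.00 Y0.00
; layer 3
G0 Z5.81
G0 X0.00 Y0.00
G1 X27.79 Y0.00
G1 X27.79 Y7.30
G1 X6.13 Y7.30
G1 X6.13 Y21.05
G1 X0.00 Y21.05
G1 X0.00 Y0.00
; layer 4
G0 Z7.75
G0 X0.00 Y0.00
G1 X27.79 Y0.00
G1 X27.79 Y7.30
G1 X6.13 Y7.30
G1 X6.13 Y21.05
G1 X0.00 Y21.05
G1 X0.00 Y0.00
; layer 5
G0 Z9.69
G0 X0.00 Y0.00
G1 X27.79 Y0.00
G1 X27.79 Y7.30
G1 X6.13 Y7.30
G1 X6.13 Y21.05
G1 X0.00 Y21.05
G1 X0.00 Y0.00
; layer 6
G0 Z11.62
G0 X0.00 Y0.00
G1 X27.79 Y0.00
G1 X27.79 Y7.30
G1 X6.13 Y7.30
G1 X6.13 Y21.05
G1 X0.00 Y21.05
G1 X0.00 Y0.00
; layer 7
G0 Z13.56
G0 X0.00 Y0.00
G1 X27.79 Y0.00
G1 X27.79 Y7.30
G1 X6.13 Y7.30
G1 X6.13 Y21.05
G1 X0.00 Y21.05
G1 X0.00 Y0.00
M2 ; end

The solid is an L-shaped prism: outer 27.8 × 21.1 mm, arm thicknesses ≈ 7.3 mm (horizontal) and 6.13 mm (vertical), extruded 13.6 mm in z. Slicing at Δz = 1.94 mm — 7 equal slices spanning the solid's height, so layer i sits at z = i·h/7 — gives 7 non-empty perimeters. Each is a 6-segment closed polygon; G0 lifts to the layer z and rapids to the start vertex, then G1 traces the edges.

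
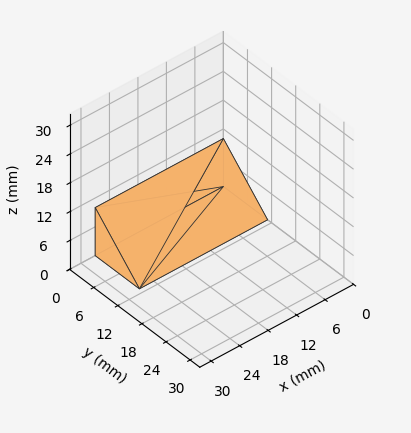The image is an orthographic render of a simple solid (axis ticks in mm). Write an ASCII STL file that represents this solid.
Reading the render: the shape is a wedge (ramp): 27 × 11 mm base, rising to 10 mm along the y=0 edge and sloping linearly to z=0 at y=11 (dimensions read to the nearest mm from the axis ticks). For the STL, each face is triangulated and given an outward normal.

solid part
  facet normal 0.0000 0.0000 -1.0000
    outer loop
      vertex 27.00 11.00 0.00
      vertex 27.00 0.00 0.00
      vertex 0.00 0.00 0.00
    endloop
  endfacet
  facet normal 0.0000 0.0000 -1.0000
    outer loop
      vertex 0.00 11.00 0.00
      vertex 27.00 11.00 0.00
      vertex 0.00 0.00 0.00
    endloop
  endfacet
  facet normal 0.0000 -1.0000 0.0000
    outer loop
      vertex 0.00 0.00 0.00
      vertex 27.00 0.00 0.00
      vertex 27.00 0.00 10.00
    endloop
  endfacet
  facet normal 0.0000 -1.0000 0.0000
    outer loop
      vertex 0.00 0.00 0.00
      vertex 27.00 0.00 10.00
      vertex 0.00 0.00 10.00
    endloop
  endfacet
  facet normal 0.0000 0.6727 0.7399
    outer loop
      vertex 0.00 0.00 10.00
      vertex 27.00 0.00 10.00
      vertex 27.00 11.00 0.00
    endloop
  endfacet
  facet normal 0.0000 0.6727 0.7399
    outer loop
      vertex 0.00 0.00 10.00
      vertex 27.00 11.00 0.00
      vertex 0.00 11.00 0.00
    endloop
  endfacet
  facet normal -1.0000 0.0000 0.0000
    outer loop
      vertex 0.00 0.00 10.00
      vertex 0.00 11.00 0.00
      vertex 0.00 0.00 0.00
    endloop
  endfacet
  facet normal 1.0000 0.0000 0.0000
    outer loop
      vertex 27.00 0.00 0.00
      vertex 27.00 11.00 0.00
      vertex 27.00 0.00 10.00
    endloop
  endfacet
endsolid part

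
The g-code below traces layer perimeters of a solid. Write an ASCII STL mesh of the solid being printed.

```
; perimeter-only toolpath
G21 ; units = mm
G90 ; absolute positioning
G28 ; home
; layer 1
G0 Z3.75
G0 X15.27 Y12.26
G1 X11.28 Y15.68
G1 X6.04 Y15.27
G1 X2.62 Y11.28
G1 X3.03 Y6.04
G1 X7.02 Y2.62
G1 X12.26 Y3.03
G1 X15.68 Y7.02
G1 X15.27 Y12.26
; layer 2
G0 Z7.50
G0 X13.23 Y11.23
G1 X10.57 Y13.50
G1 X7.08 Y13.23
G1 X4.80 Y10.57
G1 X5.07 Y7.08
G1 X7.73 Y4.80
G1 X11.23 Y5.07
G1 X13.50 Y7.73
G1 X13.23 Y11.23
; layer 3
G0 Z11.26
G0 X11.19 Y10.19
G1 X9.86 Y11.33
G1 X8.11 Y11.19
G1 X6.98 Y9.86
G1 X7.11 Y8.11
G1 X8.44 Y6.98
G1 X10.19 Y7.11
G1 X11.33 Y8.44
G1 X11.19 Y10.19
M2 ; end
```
solid part
  facet normal 0.0000 0.0000 -1.0000
    outer loop
      vertex 5.00 17.31 0.00
      vertex 11.99 17.85 0.00
      vertex 17.31 13.30 0.00
    endloop
  endfacet
  facet normal 0.0000 0.0000 -1.0000
    outer loop
      vertex 0.45 11.99 0.00
      vertex 5.00 17.31 0.00
      vertex 17.31 13.30 0.00
    endloop
  endfacet
  facet normal 0.0000 0.0000 -1.0000
    outer loop
      vertex 0.99 5.00 0.00
      vertex 0.45 11.99 0.00
      vertex 17.31 13.30 0.00
    endloop
  endfacet
  facet normal 0.0000 0.0000 -1.0000
    outer loop
      vertex 6.31 0.45 0.00
      vertex 0.99 5.00 0.00
      vertex 17.31 13.30 0.00
    endloop
  endfacet
  facet normal 0.0000 0.0000 -1.0000
    outer loop
      vertex 13.30 0.99 0.00
      vertex 6.31 0.45 0.00
      vertex 17.31 13.30 0.00
    endloop
  endfacet
  facet normal 0.0000 0.0000 -1.0000
    outer loop
      vertex 17.85 6.31 0.00
      vertex 13.30 0.99 0.00
      vertex 17.31 13.30 0.00
    endloop
  endfacet
  facet normal 0.5663 0.6621 0.4909
    outer loop
      vertex 17.31 13.30 0.00
      vertex 11.99 17.85 0.00
      vertex 9.15 9.15 15.01
    endloop
  endfacet
  facet normal -0.0671 0.8687 0.4908
    outer loop
      vertex 11.99 17.85 0.00
      vertex 5.00 17.31 0.00
      vertex 9.15 9.15 15.01
    endloop
  endfacet
  facet normal -0.6621 0.5663 0.4909
    outer loop
      vertex 5.00 17.31 0.00
      vertex 0.45 11.99 0.00
      vertex 9.15 9.15 15.01
    endloop
  endfacet
  facet normal -0.8687 -0.0671 0.4908
    outer loop
      vertex 0.45 11.99 0.00
      vertex 0.99 5.00 0.00
      vertex 9.15 9.15 15.01
    endloop
  endfacet
  facet normal -0.5663 -0.6621 0.4909
    outer loop
      vertex 0.99 5.00 0.00
      vertex 6.31 0.45 0.00
      vertex 9.15 9.15 15.01
    endloop
  endfacet
  facet normal 0.0671 -0.8687 0.4908
    outer loop
      vertex 6.31 0.45 0.00
      vertex 13.30 0.99 0.00
      vertex 9.15 9.15 15.01
    endloop
  endfacet
  facet normal 0.6621 -0.5663 0.4909
    outer loop
      vertex 13.30 0.99 0.00
      vertex 17.85 6.31 0.00
      vertex 9.15 9.15 15.01
    endloop
  endfacet
  facet normal 0.8687 0.0671 0.4908
    outer loop
      vertex 17.85 6.31 0.00
      vertex 17.31 13.30 0.00
      vertex 9.15 9.15 15.01
    endloop
  endfacet
endsolid part

The G0 Z moves step by Δz≈3.75 mm. The G1 loops shrink linearly with z, so the solid tapers from its base footprint up to z≈15. Closing with a flat bottom cap and the tapered top and triangulating gives 14 facets — a regular 8-sided pyramid, base circumscribed radius ≈ 9.15 mm, apex at z ≈ 15 mm.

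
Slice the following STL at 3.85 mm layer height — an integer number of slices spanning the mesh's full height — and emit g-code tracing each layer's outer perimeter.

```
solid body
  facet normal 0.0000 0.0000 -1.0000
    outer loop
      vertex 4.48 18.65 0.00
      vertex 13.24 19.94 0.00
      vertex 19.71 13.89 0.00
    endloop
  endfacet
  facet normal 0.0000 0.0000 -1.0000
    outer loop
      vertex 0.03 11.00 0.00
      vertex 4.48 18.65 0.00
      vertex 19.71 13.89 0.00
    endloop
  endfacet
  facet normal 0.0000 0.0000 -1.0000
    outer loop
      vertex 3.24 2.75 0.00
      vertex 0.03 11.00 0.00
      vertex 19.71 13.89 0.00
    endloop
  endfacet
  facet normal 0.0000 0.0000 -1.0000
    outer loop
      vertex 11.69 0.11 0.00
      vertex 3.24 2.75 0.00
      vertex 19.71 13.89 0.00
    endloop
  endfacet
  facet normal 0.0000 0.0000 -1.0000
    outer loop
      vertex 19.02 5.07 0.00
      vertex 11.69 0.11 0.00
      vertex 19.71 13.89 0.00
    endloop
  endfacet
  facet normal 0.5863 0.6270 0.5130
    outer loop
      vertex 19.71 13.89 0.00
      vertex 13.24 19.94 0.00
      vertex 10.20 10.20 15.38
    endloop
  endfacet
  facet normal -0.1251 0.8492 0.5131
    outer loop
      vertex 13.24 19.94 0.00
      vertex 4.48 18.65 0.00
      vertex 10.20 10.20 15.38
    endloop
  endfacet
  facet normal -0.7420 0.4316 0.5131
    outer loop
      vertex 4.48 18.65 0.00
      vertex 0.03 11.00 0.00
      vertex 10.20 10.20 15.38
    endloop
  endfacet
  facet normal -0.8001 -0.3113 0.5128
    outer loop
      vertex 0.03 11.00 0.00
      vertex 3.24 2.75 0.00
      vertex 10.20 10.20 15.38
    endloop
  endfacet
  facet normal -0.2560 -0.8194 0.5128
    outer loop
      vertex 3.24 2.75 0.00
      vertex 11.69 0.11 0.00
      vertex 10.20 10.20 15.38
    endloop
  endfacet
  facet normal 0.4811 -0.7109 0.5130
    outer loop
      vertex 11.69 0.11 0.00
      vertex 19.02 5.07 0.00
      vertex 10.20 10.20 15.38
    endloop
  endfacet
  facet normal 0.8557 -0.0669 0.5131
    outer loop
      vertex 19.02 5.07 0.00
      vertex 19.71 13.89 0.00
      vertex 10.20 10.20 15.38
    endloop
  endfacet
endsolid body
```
; perimeter-only toolpath
G21 ; units = mm
G90 ; absolute positioning
G28 ; home
; layer 1
G0 Z3.85
G0 X17.33 Y12.97
G1 X12.48 Y17.51
G1 X5.91 Y16.54
G1 X2.57 Y10.80
G1 X4.98 Y4.61
G1 X11.32 Y2.63
G1 X16.82 Y6.35
G1 X17.33 Y12.97
; layer 2
G0 Z7.69
G0 X14.96 Y12.04
G1 X11.72 Y15.07
G1 X7.34 Y14.42
G1 X5.11 Y10.60
G1 X6.72 Y6.47
G1 X10.95 Y5.15
G1 X14.61 Y7.63
G1 X14.96 Y12.04
; layer 3
G0 Z11.54
G0 X12.58 Y11.12
G1 X10.96 Y12.63
G1 X8.77 Y12.31
G1 X7.66 Y10.40
G1 X8.46 Y8.34
G1 X10.57 Y7.68
G1 X12.40 Y8.92
G1 X12.58 Y11.12
M2 ; end

The solid is a regular 7-sided pyramid, base circumscribed radius ≈ 10.2 mm, apex at z ≈ 15.4 mm. Slicing at Δz = 3.85 mm — 4 equal slices spanning the solid's height, so layer i sits at z = i·h/4 — gives 3 non-empty perimeters. Each is a 7-segment closed polygon; G0 lifts to the layer z and rapids to the start vertex, then G1 traces the edges. The cross-section shrinks linearly with z (the slice at the apex is degenerate and omitted).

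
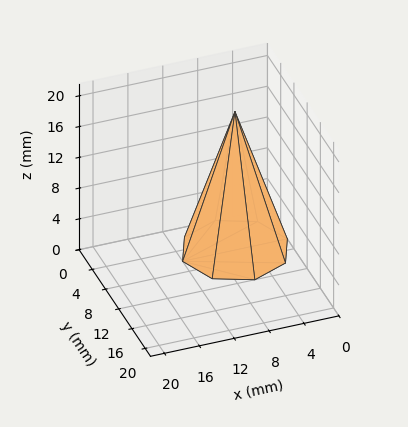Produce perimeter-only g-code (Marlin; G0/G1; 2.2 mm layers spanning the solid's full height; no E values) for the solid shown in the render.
Reading the render: the shape is a regular 8-sided pyramid, base circumscribed radius ≈ 6 mm, apex at z ≈ 18 mm (dimensions read to the nearest mm from the axis ticks). For the g-code, the solid's height is divided into equal slices at the stated Δz and each level perimeter traced with G1 moves after a G0 lift.

; perimeter-only toolpath
G21 ; units = mm
G90 ; absolute positioning
G28 ; home
; layer 1
G0 Z2.2
G0 X11.2 Y6.0
G1 X9.7 Y9.7
G1 X6.0 Y11.2
G1 X2.3 Y9.7
G1 X0.8 Y6.0
G1 X2.3 Y2.3
G1 X6.0 Y0.8
G1 X9.7 Y2.3
G1 X11.2 Y6.0
; layer 2
G0 Z4.5
G0 X10.5 Y6.0
G1 X9.1 Y9.1
G1 X6.0 Y10.5
G1 X2.9 Y9.1
G1 X1.5 Y6.0
G1 X2.9 Y2.9
G1 X6.0 Y1.5
G1 X9.1 Y2.9
G1 X10.5 Y6.0
; layer 3
G0 Z6.8
G0 X9.8 Y6.0
G1 X8.6 Y8.6
G1 X6.0 Y9.8
G1 X3.4 Y8.6
G1 X2.2 Y6.0
G1 X3.4 Y3.4
G1 X6.0 Y2.2
G1 X8.6 Y3.4
G1 X9.8 Y6.0
; layer 4
G0 Z9.0
G0 X9.0 Y6.0
G1 X8.1 Y8.1
G1 X6.0 Y9.0
G1 X3.9 Y8.1
G1 X3.0 Y6.0
G1 X3.9 Y3.9
G1 X6.0 Y3.0
G1 X8.1 Y3.9
G1 X9.0 Y6.0
; layer 5
G0 Z11.2
G0 X8.2 Y6.0
G1 X7.6 Y7.6
G1 X6.0 Y8.2
G1 X4.4 Y7.6
G1 X3.8 Y6.0
G1 X4.4 Y4.4
G1 X6.0 Y3.8
G1 X7.6 Y4.4
G1 X8.2 Y6.0
; layer 6
G0 Z13.5
G0 X7.5 Y6.0
G1 X7.0 Y7.0
G1 X6.0 Y7.5
G1 X5.0 Y7.0
G1 X4.5 Y6.0
G1 X5.0 Y5.0
G1 X6.0 Y4.5
G1 X7.0 Y5.0
G1 X7.5 Y6.0
; layer 7
G0 Z15.8
G0 X6.8 Y6.0
G1 X6.5 Y6.5
G1 X6.0 Y6.8
G1 X5.5 Y6.5
G1 X5.2 Y6.0
G1 X5.5 Y5.5
G1 X6.0 Y5.2
G1 X6.5 Y5.5
G1 X6.8 Y6.0
M2 ; end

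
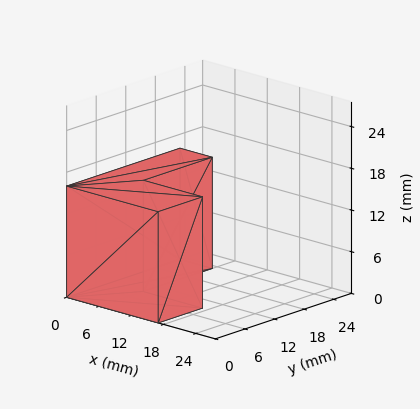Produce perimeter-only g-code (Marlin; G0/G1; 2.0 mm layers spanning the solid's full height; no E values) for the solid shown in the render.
Reading the render: the shape is an L-shaped prism: outer 17 × 23 mm, arm thicknesses ≈ 9 mm (horizontal) and 6 mm (vertical), extruded 16 mm in z (dimensions read to the nearest mm from the axis ticks). For the g-code, the solid's height is divided into equal slices at the stated Δz and each level perimeter traced with G1 moves after a G0 lift.

; perimeter-only toolpath
G21 ; units = mm
G90 ; absolute positioning
G28 ; home
; layer 1
G0 Z2.0
G0 X0.0 Y0.0
G1 X17.0 Y0.0
G1 X17.0 Y9.0
G1 X6.0 Y9.0
G1 X6.0 Y23.0
G1 X0.0 Y23.0
G1 X0.0 Y0.0
; layer 2
G0 Z4.0
G0 X0.0 Y0.0
G1 X17.0 Y0.0
G1 X17.0 Y9.0
G1 X6.0 Y9.0
G1 X6.0 Y23.0
G1 X0.0 Y23.0
G1 X0.0 Y0.0
; layer 3
G0 Z6.0
G0 X0.0 Y0.0
G1 X17.0 Y0.0
G1 X17.0 Y9.0
G1 X6.0 Y9.0
G1 X6.0 Y23.0
G1 X0.0 Y23.0
G1 X0.0 Y0.0
; layer 4
G0 Z8.0
G0 X0.0 Y0.0
G1 X17.0 Y0.0
G1 X17.0 Y9.0
G1 X6.0 Y9.0
G1 X6.0 Y23.0
G1 X0.0 Y23.0
G1 X0.0 Y0.0
; layer 5
G0 Z10.0
G0 X0.0 Y0.0
G1 X17.0 Y0.0
G1 X17.0 Y9.0
G1 X6.0 Y9.0
G1 X6.0 Y23.0
G1 X0.0 Y23.0
G1 X0.0 Y0.0
; layer 6
G0 Z12.0
G0 X0.0 Y0.0
G1 X17.0 Y0.0
G1 X17.0 Y9.0
G1 X6.0 Y9.0
G1 X6.0 Y23.0
G1 X0.0 Y23.0
G1 X0.0 Y0.0
; layer 7
G0 Z14.0
G0 X0.0 Y0.0
G1 X17.0 Y0.0
G1 X17.0 Y9.0
G1 X6.0 Y9.0
G1 X6.0 Y23.0
G1 X0.0 Y23.0
G1 X0.0 Y0.0
; layer 8
G0 Z16.0
G0 X0.0 Y0.0
G1 X17.0 Y0.0
G1 X17.0 Y9.0
G1 X6.0 Y9.0
G1 X6.0 Y23.0
G1 X0.0 Y23.0
G1 X0.0 Y0.0
M2 ; end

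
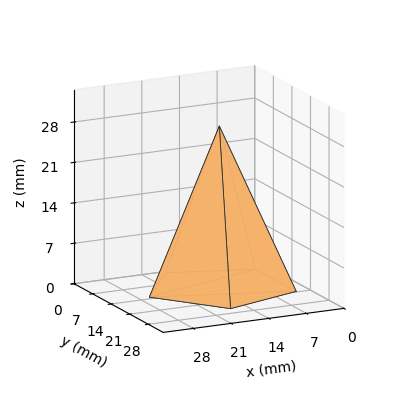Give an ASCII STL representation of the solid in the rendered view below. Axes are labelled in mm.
Reading the render: the shape is a regular 5-sided pyramid, base circumscribed radius ≈ 13 mm, apex at z ≈ 28 mm (dimensions read to the nearest mm from the axis ticks). For the STL, each face is triangulated and given an outward normal.

solid part
  facet normal 0.0000 0.0000 -1.0000
    outer loop
      vertex 2.483 20.641 0.000
      vertex 17.017 25.364 0.000
      vertex 26.000 13.000 0.000
    endloop
  endfacet
  facet normal 0.0000 0.0000 -1.0000
    outer loop
      vertex 2.483 5.359 0.000
      vertex 2.483 20.641 0.000
      vertex 26.000 13.000 0.000
    endloop
  endfacet
  facet normal 0.0000 0.0000 -1.0000
    outer loop
      vertex 17.017 0.636 0.000
      vertex 2.483 5.359 0.000
      vertex 26.000 13.000 0.000
    endloop
  endfacet
  facet normal 0.7574 0.5503 0.3516
    outer loop
      vertex 26.000 13.000 0.000
      vertex 17.017 25.364 0.000
      vertex 13.000 13.000 28.000
    endloop
  endfacet
  facet normal -0.2893 0.8903 0.3516
    outer loop
      vertex 17.017 25.364 0.000
      vertex 2.483 20.641 0.000
      vertex 13.000 13.000 28.000
    endloop
  endfacet
  facet normal -0.9361 0.0000 0.3516
    outer loop
      vertex 2.483 20.641 0.000
      vertex 2.483 5.359 0.000
      vertex 13.000 13.000 28.000
    endloop
  endfacet
  facet normal -0.2893 -0.8903 0.3516
    outer loop
      vertex 2.483 5.359 0.000
      vertex 17.017 0.636 0.000
      vertex 13.000 13.000 28.000
    endloop
  endfacet
  facet normal 0.7574 -0.5503 0.3516
    outer loop
      vertex 17.017 0.636 0.000
      vertex 26.000 13.000 0.000
      vertex 13.000 13.000 28.000
    endloop
  endfacet
endsolid part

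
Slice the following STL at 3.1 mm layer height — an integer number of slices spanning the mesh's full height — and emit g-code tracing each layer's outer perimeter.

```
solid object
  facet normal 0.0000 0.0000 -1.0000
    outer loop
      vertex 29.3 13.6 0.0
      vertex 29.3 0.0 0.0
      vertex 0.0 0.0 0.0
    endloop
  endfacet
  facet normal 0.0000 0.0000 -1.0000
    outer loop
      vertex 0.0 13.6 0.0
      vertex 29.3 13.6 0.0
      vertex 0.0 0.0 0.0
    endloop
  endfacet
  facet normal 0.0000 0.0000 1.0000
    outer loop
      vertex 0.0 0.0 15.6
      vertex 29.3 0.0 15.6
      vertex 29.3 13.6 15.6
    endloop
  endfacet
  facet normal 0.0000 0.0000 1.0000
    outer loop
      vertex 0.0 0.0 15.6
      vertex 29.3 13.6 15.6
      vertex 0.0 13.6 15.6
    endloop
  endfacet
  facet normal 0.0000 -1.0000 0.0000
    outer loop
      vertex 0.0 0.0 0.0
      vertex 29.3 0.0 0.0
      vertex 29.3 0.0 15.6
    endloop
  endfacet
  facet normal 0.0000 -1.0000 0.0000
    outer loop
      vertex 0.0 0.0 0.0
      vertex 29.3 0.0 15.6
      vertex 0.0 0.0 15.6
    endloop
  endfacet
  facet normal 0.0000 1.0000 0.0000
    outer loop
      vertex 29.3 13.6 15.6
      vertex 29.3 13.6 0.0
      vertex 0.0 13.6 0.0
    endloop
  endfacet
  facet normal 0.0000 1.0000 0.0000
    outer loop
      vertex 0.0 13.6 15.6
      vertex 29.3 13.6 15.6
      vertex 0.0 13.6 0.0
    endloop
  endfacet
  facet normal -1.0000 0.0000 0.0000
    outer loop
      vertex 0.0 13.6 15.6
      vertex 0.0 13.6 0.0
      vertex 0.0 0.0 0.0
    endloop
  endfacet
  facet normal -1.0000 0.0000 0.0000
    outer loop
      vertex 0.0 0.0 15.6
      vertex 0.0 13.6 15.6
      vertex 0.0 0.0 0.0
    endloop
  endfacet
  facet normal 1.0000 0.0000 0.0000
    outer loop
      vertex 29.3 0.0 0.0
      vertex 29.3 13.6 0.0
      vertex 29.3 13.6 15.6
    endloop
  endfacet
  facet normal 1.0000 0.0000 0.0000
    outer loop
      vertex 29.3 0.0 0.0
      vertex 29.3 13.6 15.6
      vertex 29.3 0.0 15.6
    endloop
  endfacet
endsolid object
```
; perimeter-only toolpath
G21 ; units = mm
G90 ; absolute positioning
G28 ; home
; layer 1
G0 Z3.1
G0 X0.0 Y0.0
G1 X29.3 Y0.0
G1 X29.3 Y13.6
G1 X0.0 Y13.6
G1 X0.0 Y0.0
; layer 2
G0 Z6.2
G0 X0.0 Y0.0
G1 X29.3 Y0.0
G1 X29.3 Y13.6
G1 X0.0 Y13.6
G1 X0.0 Y0.0
; layer 3
G0 Z9.4
G0 X0.0 Y0.0
G1 X29.3 Y0.0
G1 X29.3 Y13.6
G1 X0.0 Y13.6
G1 X0.0 Y0.0
; layer 4
G0 Z12.5
G0 X0.0 Y0.0
G1 X29.3 Y0.0
G1 X29.3 Y13.6
G1 X0.0 Y13.6
G1 X0.0 Y0.0
; layer 5
G0 Z15.6
G0 X0.0 Y0.0
G1 X29.3 Y0.0
G1 X29.3 Y13.6
G1 X0.0 Y13.6
G1 X0.0 Y0.0
M2 ; end

The solid is a rectangular box, roughly 29.3 × 13.6 mm footprint and 15.6 mm tall. Slicing at Δz = 3.1 mm — 5 equal slices spanning the solid's height, so layer i sits at z = i·h/5 — gives 5 non-empty perimeters. Each is a 4-segment closed polygon; G0 lifts to the layer z and rapids to the start vertex, then G1 traces the edges.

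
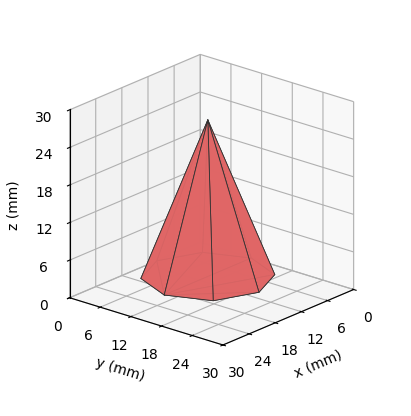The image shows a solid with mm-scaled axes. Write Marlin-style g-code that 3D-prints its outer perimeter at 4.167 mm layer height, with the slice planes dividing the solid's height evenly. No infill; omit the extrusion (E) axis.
Reading the render: the shape is a regular 8-sided pyramid, base circumscribed radius ≈ 10 mm, apex at z ≈ 25 mm (dimensions read to the nearest mm from the axis ticks). For the g-code, the solid's height is divided into equal slices at the stated Δz and each level perimeter traced with G1 moves after a G0 lift.

; perimeter-only toolpath
G21 ; units = mm
G90 ; absolute positioning
G28 ; home
; layer 1
G0 Z4.167
G0 X18.333 Y10.000
G1 X15.893 Y15.893
G1 X10.000 Y18.333
G1 X4.107 Y15.893
G1 X1.667 Y10.000
G1 X4.107 Y4.107
G1 X10.000 Y1.667
G1 X15.893 Y4.107
G1 X18.333 Y10.000
; layer 2
G0 Z8.333
G0 X16.667 Y10.000
G1 X14.714 Y14.714
G1 X10.000 Y16.667
G1 X5.286 Y14.714
G1 X3.333 Y10.000
G1 X5.286 Y5.286
G1 X10.000 Y3.333
G1 X14.714 Y5.286
G1 X16.667 Y10.000
; layer 3
G0 Z12.500
G0 X15.000 Y10.000
G1 X13.536 Y13.536
G1 X10.000 Y15.000
G1 X6.465 Y13.536
G1 X5.000 Y10.000
G1 X6.465 Y6.465
G1 X10.000 Y5.000
G1 X13.536 Y6.465
G1 X15.000 Y10.000
; layer 4
G0 Z16.667
G0 X13.333 Y10.000
G1 X12.357 Y12.357
G1 X10.000 Y13.333
G1 X7.643 Y12.357
G1 X6.667 Y10.000
G1 X7.643 Y7.643
G1 X10.000 Y6.667
G1 X12.357 Y7.643
G1 X13.333 Y10.000
; layer 5
G0 Z20.833
G0 X11.667 Y10.000
G1 X11.178 Y11.178
G1 X10.000 Y11.667
G1 X8.822 Y11.178
G1 X8.333 Y10.000
G1 X8.822 Y8.822
G1 X10.000 Y8.333
G1 X11.178 Y8.822
G1 X11.667 Y10.000
M2 ; end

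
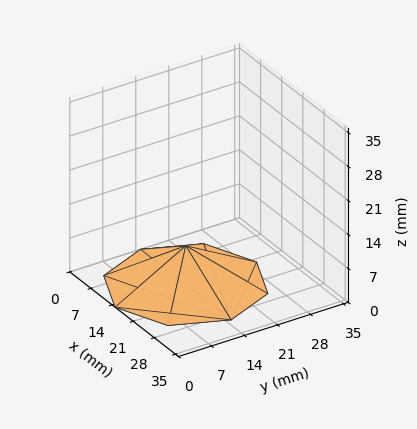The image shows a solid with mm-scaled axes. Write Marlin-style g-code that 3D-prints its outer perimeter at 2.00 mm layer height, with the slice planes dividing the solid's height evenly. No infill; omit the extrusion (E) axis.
Reading the render: the shape is a regular 8-sided pyramid, base circumscribed radius ≈ 15 mm, apex at z ≈ 8 mm (dimensions read to the nearest mm from the axis ticks). For the g-code, the solid's height is divided into equal slices at the stated Δz and each level perimeter traced with G1 moves after a G0 lift.

; perimeter-only toolpath
G21 ; units = mm
G90 ; absolute positioning
G28 ; home
; layer 1
G0 Z2.00
G0 X26.25 Y15.00
G1 X22.96 Y22.96
G1 X15.00 Y26.25
G1 X7.04 Y22.96
G1 X3.75 Y15.00
G1 X7.04 Y7.04
G1 X15.00 Y3.75
G1 X22.96 Y7.04
G1 X26.25 Y15.00
; layer 2
G0 Z4.00
G0 X22.50 Y15.00
G1 X20.30 Y20.30
G1 X15.00 Y22.50
G1 X9.70 Y20.30
G1 X7.50 Y15.00
G1 X9.70 Y9.70
G1 X15.00 Y7.50
G1 X20.30 Y9.70
G1 X22.50 Y15.00
; layer 3
G0 Z6.00
G0 X18.75 Y15.00
G1 X17.65 Y17.65
G1 X15.00 Y18.75
G1 X12.35 Y17.65
G1 X11.25 Y15.00
G1 X12.35 Y12.35
G1 X15.00 Y11.25
G1 X17.65 Y12.35
G1 X18.75 Y15.00
M2 ; end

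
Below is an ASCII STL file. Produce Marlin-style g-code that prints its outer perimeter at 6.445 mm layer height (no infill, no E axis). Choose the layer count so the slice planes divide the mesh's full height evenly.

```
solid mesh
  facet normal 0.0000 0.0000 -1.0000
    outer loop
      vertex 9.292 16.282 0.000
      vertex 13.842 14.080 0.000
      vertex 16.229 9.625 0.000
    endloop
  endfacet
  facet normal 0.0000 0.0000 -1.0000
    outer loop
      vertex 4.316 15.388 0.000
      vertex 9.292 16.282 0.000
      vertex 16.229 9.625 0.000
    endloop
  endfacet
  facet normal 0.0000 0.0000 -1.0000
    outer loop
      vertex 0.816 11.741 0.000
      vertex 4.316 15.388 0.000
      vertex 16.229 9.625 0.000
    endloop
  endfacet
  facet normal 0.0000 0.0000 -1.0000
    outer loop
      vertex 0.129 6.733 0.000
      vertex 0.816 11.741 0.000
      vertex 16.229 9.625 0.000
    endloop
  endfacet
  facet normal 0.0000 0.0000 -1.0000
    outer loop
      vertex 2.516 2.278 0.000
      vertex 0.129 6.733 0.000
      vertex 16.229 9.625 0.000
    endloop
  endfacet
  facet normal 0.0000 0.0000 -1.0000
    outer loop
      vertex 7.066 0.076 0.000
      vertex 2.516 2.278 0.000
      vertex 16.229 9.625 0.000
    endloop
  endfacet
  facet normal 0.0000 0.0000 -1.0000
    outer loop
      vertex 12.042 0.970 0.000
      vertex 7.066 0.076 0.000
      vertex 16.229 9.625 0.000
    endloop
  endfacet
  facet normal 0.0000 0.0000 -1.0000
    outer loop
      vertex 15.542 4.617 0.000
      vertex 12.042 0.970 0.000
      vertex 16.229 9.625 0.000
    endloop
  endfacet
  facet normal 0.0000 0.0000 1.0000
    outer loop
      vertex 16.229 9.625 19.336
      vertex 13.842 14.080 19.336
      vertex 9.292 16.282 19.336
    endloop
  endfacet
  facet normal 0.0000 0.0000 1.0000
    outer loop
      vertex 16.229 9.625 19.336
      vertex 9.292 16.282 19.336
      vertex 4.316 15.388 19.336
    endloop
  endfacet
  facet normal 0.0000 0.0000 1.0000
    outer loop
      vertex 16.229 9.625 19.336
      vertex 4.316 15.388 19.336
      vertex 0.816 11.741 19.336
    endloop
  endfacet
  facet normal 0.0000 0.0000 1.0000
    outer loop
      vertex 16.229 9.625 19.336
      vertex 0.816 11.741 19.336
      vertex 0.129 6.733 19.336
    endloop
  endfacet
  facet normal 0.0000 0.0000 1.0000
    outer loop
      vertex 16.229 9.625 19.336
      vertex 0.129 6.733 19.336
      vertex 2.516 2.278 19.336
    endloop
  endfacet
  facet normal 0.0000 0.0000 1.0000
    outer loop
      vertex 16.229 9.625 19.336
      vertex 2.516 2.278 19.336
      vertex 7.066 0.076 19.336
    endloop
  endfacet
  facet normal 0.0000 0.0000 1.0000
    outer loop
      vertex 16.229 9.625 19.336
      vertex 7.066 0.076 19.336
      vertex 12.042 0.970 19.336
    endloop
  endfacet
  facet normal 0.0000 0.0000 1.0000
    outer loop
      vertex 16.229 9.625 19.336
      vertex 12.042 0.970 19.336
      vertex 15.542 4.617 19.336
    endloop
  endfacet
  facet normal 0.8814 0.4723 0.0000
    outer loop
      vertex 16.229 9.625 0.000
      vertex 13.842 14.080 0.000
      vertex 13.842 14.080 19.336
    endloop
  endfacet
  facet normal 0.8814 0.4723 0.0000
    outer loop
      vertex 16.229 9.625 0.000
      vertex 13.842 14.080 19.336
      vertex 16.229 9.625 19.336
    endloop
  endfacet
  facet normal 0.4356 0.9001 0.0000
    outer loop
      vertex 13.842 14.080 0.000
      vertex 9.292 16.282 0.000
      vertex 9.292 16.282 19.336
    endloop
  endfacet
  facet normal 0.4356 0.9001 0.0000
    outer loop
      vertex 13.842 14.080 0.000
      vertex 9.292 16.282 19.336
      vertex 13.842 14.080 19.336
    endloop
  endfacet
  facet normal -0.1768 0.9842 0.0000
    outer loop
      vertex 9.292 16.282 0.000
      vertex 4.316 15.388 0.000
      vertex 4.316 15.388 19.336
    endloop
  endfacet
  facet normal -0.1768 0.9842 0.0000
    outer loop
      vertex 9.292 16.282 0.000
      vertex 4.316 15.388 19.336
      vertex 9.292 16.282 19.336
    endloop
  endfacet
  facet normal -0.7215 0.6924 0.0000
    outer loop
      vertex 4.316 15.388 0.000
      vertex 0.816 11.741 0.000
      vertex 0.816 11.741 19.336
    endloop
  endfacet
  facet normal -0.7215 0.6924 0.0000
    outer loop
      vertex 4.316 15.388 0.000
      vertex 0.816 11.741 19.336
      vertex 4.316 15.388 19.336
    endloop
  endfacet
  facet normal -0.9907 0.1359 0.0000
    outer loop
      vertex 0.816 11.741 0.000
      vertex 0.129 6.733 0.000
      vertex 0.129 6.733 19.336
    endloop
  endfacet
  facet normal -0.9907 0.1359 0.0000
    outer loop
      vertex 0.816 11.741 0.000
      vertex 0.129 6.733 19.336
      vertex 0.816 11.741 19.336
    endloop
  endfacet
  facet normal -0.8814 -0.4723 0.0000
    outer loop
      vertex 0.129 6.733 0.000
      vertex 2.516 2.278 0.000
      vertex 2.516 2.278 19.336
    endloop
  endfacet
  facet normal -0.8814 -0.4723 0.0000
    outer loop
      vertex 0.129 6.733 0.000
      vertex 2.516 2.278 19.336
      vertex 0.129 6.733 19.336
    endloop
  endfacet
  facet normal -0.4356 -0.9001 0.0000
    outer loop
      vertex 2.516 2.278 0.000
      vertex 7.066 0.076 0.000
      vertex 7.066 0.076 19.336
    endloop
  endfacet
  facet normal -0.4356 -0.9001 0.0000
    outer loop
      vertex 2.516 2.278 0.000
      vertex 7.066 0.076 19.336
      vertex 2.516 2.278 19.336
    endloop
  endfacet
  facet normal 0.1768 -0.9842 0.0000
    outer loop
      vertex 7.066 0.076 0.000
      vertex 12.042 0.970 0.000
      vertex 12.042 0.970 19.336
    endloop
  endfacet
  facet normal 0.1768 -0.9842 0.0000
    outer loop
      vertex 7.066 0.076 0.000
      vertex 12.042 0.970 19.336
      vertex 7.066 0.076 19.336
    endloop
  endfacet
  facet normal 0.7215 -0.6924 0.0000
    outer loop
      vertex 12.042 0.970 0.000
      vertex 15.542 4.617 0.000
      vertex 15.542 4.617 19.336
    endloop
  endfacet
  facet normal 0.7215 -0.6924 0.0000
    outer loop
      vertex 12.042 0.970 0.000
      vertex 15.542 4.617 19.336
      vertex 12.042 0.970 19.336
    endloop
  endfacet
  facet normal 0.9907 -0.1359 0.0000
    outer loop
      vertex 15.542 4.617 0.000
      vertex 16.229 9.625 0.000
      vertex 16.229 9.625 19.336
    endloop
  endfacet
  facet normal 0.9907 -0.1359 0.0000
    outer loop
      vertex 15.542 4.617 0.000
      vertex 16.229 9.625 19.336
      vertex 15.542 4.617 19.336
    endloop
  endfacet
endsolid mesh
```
; perimeter-only toolpath
G21 ; units = mm
G90 ; absolute positioning
G28 ; home
; layer 1
G0 Z6.445
G0 X16.229 Y9.625
G1 X13.842 Y14.080
G1 X9.292 Y16.282
G1 X4.316 Y15.388
G1 X0.816 Y11.741
G1 X0.129 Y6.733
G1 X2.516 Y2.278
G1 X7.066 Y0.076
G1 X12.042 Y0.970
G1 X15.542 Y4.617
G1 X16.229 Y9.625
; layer 2
G0 Z12.891
G0 X16.229 Y9.625
G1 X13.842 Y14.080
G1 X9.292 Y16.282
G1 X4.316 Y15.388
G1 X0.816 Y11.741
G1 X0.129 Y6.733
G1 X2.516 Y2.278
G1 X7.066 Y0.076
G1 X12.042 Y0.970
G1 X15.542 Y4.617
G1 X16.229 Y9.625
; layer 3
G0 Z19.336
G0 X16.229 Y9.625
G1 X13.842 Y14.080
G1 X9.292 Y16.282
G1 X4.316 Y15.388
G1 X0.816 Y11.741
G1 X0.129 Y6.733
G1 X2.516 Y2.278
G1 X7.066 Y0.076
G1 X12.042 Y0.970
G1 X15.542 Y4.617
G1 X16.229 Y9.625
M2 ; end

The solid is a regular 10-sided prism (a cylinder approximated with 10 flat sides), circumscribed radius ≈ 8.18 mm, height ≈ 19.3 mm. Slicing at Δz = 6.445 mm — 3 equal slices spanning the solid's height, so layer i sits at z = i·h/3 — gives 3 non-empty perimeters. Each is a 10-segment closed polygon; G0 lifts to the layer z and rapids to the start vertex, then G1 traces the edges.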